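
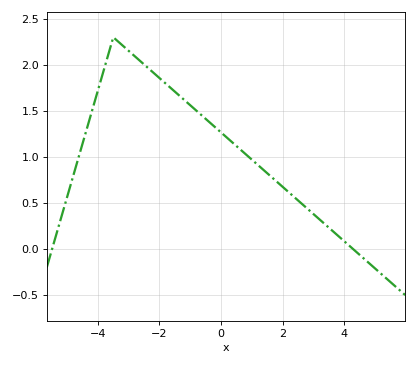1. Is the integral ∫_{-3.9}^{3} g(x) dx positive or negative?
positive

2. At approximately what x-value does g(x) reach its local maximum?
-3.5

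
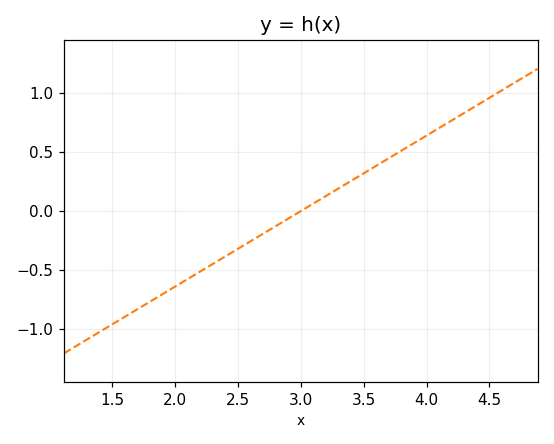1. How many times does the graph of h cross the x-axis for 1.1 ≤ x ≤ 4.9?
1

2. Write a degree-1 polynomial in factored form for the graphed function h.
y = 0.64(x - 3)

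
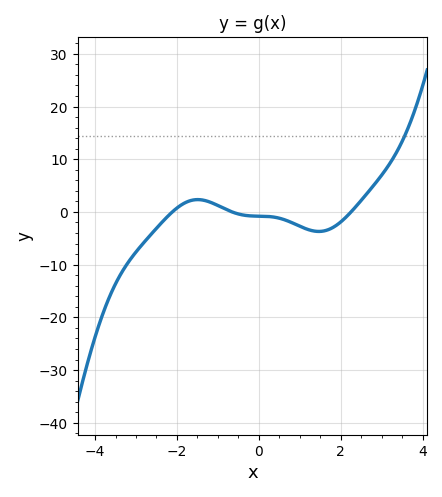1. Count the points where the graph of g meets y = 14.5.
1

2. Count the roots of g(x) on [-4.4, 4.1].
3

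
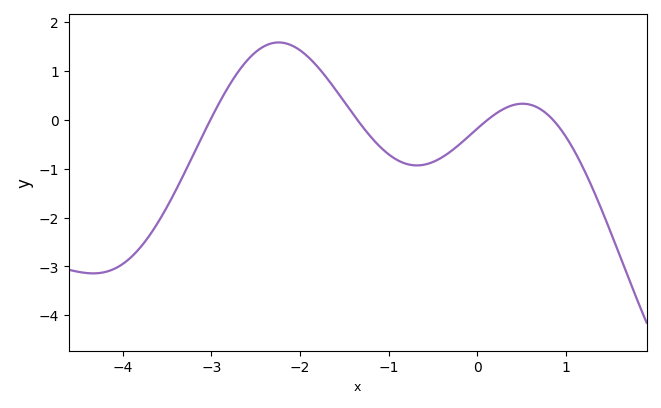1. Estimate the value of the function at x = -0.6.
-0.9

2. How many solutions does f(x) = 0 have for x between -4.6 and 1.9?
4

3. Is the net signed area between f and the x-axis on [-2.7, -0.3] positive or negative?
positive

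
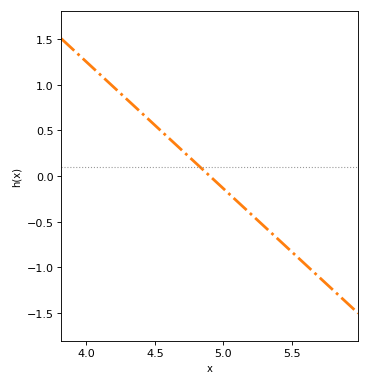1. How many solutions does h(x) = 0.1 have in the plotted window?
1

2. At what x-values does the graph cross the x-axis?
4.9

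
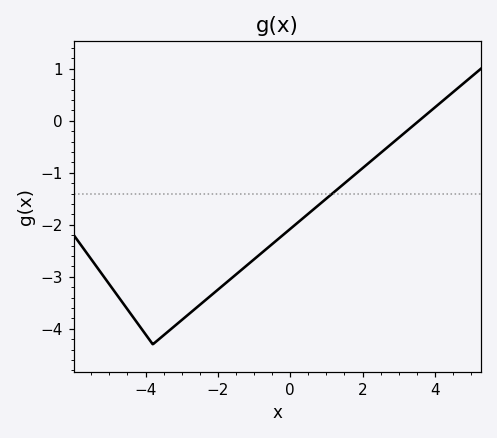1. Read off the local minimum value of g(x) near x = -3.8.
-4.3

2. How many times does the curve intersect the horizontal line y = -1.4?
1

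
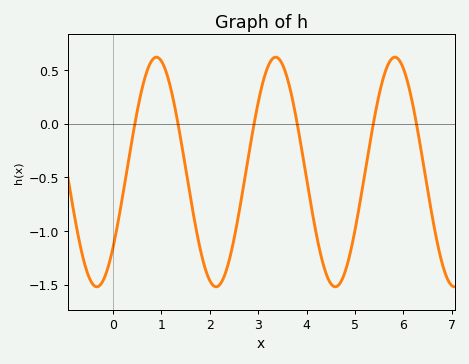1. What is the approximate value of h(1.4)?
-0.143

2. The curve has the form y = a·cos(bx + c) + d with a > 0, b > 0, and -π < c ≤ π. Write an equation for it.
y = 1.07cos(2.55x - 2.29) - 0.45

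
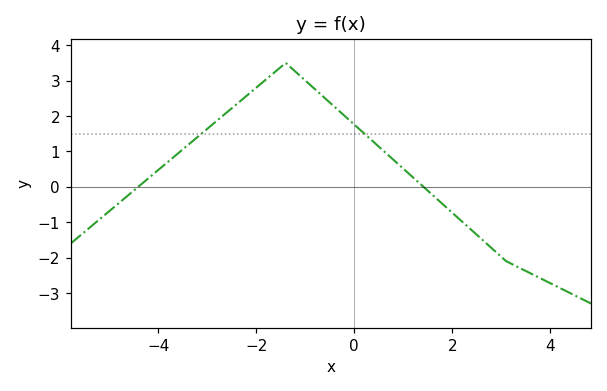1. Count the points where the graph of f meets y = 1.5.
2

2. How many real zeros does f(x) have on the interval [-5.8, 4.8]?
2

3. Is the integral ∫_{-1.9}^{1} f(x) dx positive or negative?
positive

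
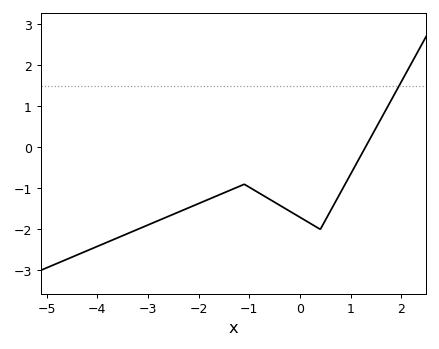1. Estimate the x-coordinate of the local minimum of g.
0.398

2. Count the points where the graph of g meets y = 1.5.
1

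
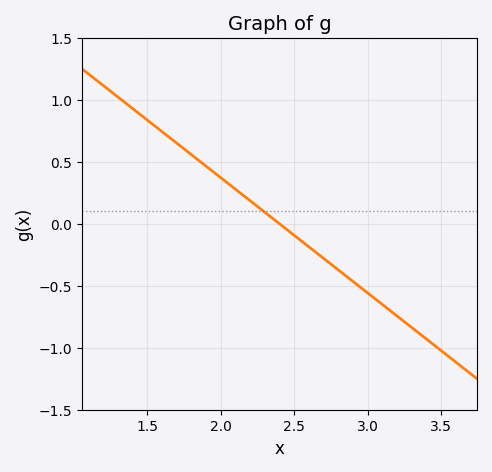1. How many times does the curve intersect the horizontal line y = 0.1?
1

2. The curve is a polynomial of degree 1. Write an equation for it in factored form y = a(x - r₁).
y = -0.93(x - 2.4)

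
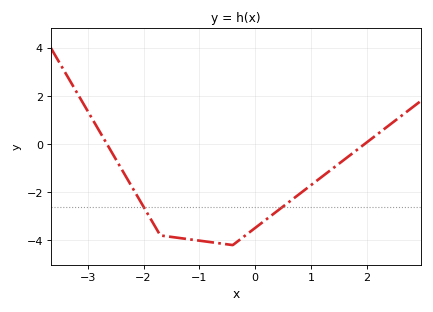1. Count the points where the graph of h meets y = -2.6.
2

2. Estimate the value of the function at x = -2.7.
0.2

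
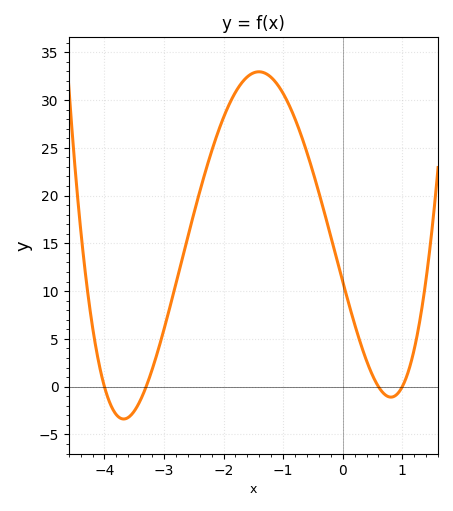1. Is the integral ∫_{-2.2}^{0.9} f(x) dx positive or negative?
positive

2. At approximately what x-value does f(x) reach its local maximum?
-1.41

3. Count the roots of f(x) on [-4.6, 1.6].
4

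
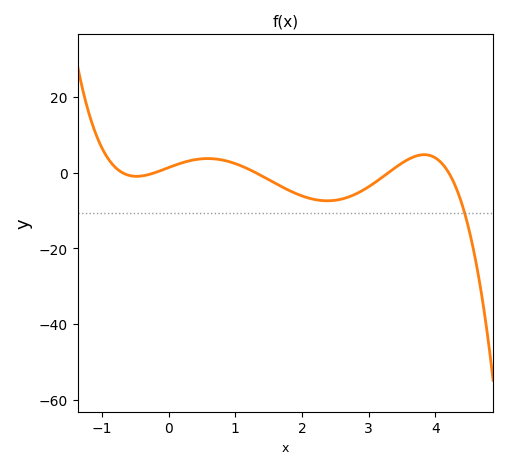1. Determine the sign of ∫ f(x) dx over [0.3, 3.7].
negative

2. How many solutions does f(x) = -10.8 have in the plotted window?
1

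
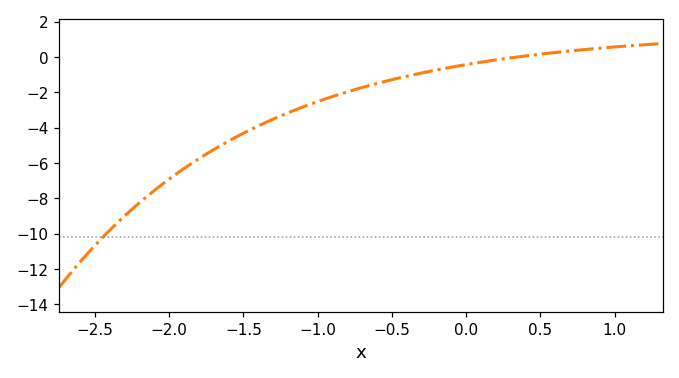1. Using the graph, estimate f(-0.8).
-2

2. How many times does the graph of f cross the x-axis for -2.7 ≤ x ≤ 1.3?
1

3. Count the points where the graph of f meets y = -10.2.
1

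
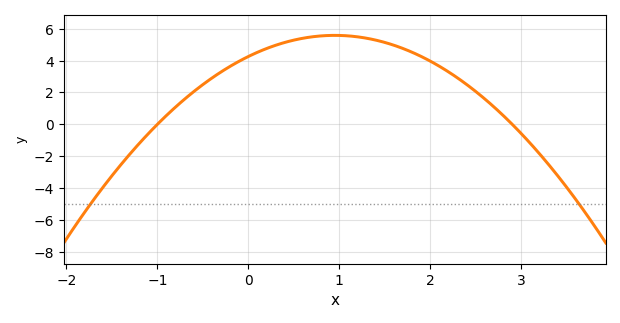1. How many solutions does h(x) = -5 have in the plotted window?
2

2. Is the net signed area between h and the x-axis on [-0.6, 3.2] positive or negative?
positive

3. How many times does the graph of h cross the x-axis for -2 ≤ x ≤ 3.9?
2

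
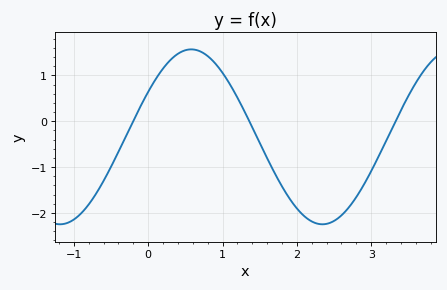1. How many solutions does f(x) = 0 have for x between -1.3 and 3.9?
3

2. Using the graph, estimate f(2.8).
-1.7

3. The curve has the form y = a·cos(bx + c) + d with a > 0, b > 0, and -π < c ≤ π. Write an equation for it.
y = 1.91cos(1.8x - 1) - 0.34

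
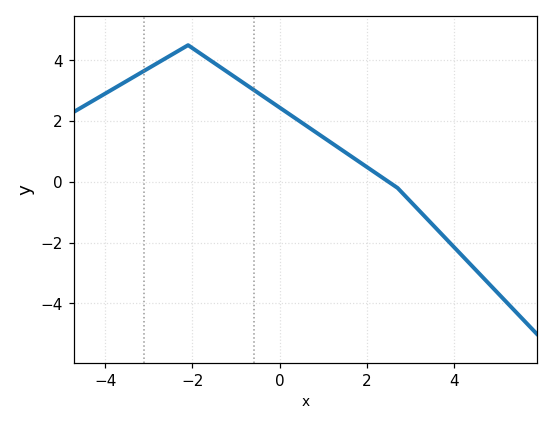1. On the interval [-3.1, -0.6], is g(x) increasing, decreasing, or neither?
neither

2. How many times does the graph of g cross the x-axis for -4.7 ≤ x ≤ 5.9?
1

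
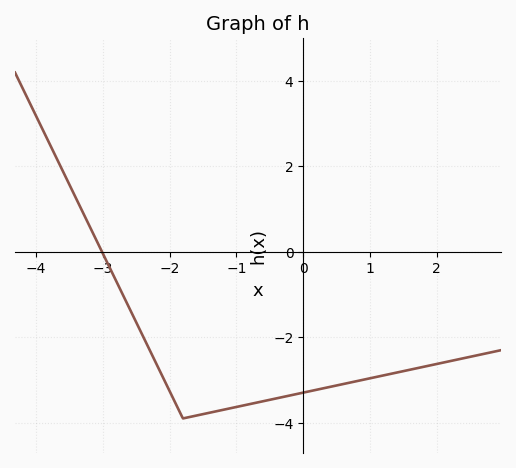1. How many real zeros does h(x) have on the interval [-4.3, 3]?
1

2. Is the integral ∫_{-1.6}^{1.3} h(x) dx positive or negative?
negative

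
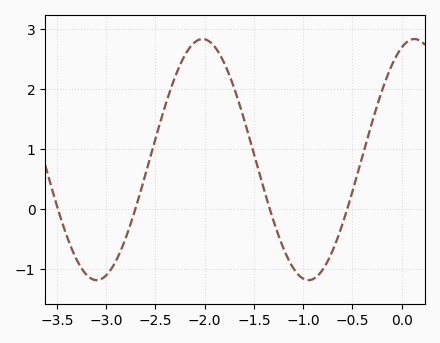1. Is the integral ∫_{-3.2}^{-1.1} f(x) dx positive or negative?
positive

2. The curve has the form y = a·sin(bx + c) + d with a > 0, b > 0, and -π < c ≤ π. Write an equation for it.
y = 2.01sin(2.9x + 1.2) + 0.83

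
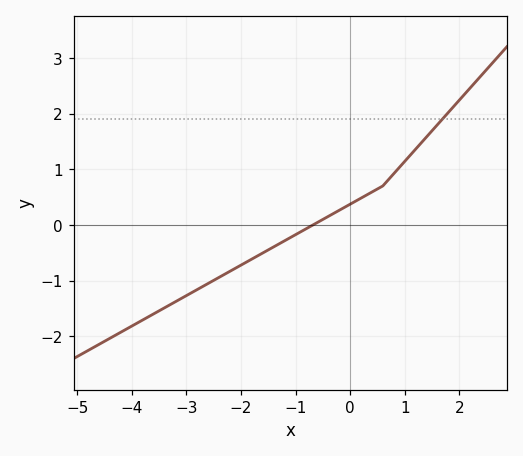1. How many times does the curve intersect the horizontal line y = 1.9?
1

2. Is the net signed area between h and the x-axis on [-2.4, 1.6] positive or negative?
positive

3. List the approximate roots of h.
-0.6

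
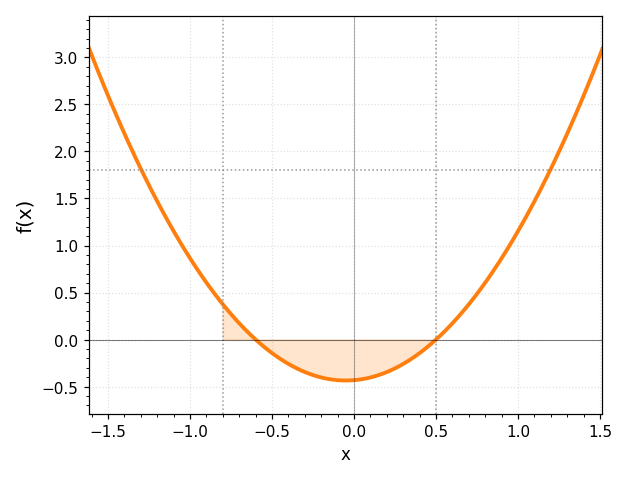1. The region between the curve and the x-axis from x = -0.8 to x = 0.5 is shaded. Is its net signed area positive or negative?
negative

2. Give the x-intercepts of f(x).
-0.6, 0.5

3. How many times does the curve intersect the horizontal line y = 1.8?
2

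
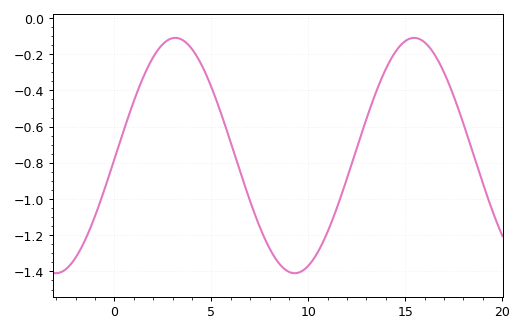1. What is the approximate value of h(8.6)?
-1.36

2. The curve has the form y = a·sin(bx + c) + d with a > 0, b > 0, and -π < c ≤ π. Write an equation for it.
y = 0.65sin(0.51x - 0.03) - 0.76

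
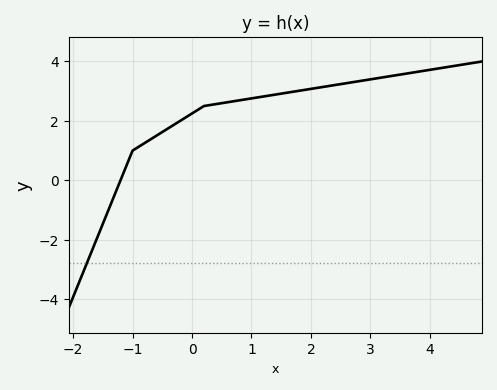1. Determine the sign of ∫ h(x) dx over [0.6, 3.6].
positive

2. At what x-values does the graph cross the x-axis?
-1.2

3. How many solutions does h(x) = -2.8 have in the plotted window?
1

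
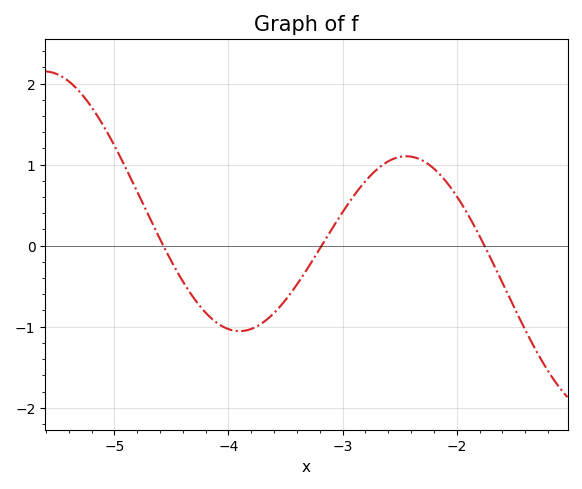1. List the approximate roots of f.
-4.57, -3.18, -1.76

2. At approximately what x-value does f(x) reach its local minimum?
-3.9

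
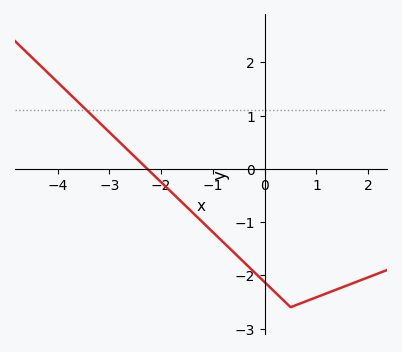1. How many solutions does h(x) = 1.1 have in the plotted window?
1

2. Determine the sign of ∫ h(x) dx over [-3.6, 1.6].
negative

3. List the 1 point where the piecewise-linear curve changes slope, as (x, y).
(0.5, -2.6)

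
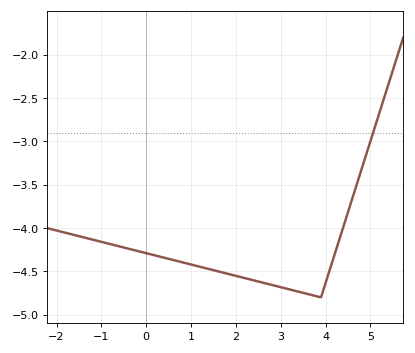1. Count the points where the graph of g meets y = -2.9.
1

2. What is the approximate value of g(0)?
-4.29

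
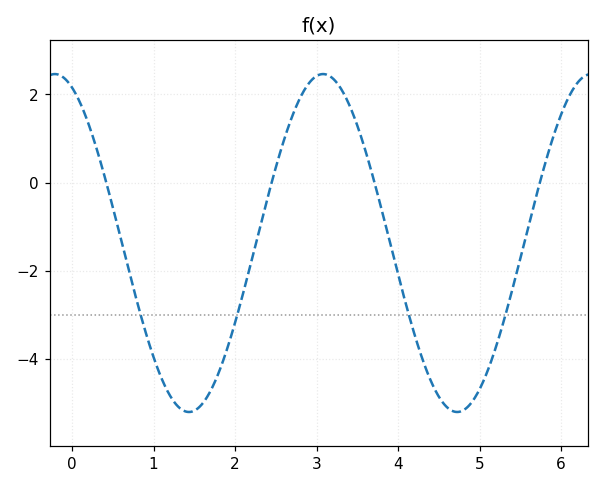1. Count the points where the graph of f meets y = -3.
4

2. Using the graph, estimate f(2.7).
1.5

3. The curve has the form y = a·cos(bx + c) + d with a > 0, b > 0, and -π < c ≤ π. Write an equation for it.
y = 3.83cos(1.91x + 0.402) - 1.37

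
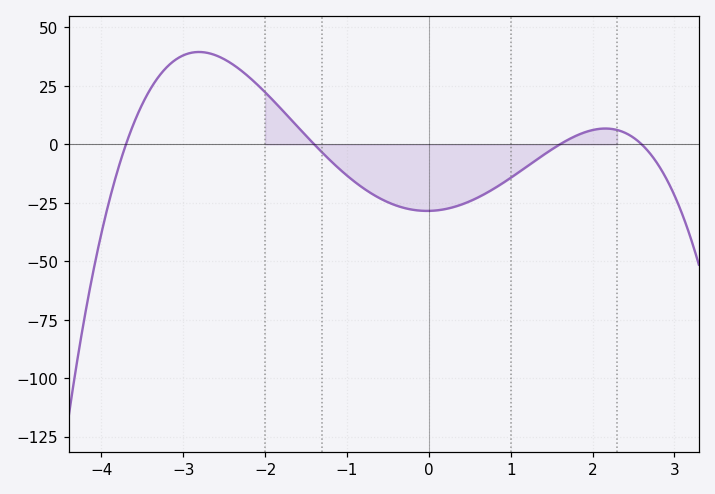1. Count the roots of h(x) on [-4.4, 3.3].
4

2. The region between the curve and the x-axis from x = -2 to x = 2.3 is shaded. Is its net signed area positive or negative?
negative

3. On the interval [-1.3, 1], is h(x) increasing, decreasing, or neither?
neither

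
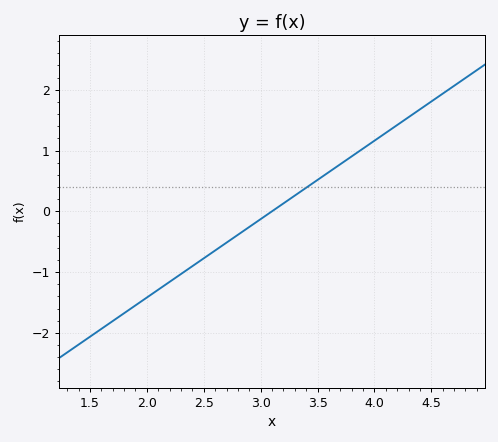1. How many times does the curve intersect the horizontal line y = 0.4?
1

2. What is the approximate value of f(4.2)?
1.42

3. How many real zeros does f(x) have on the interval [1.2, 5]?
1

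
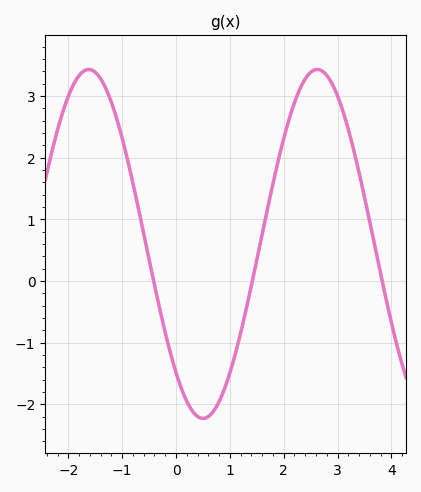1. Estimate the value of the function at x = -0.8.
1.58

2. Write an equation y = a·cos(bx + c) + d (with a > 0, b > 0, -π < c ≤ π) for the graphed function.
y = 2.83cos(1.48x + 2.4) + 0.6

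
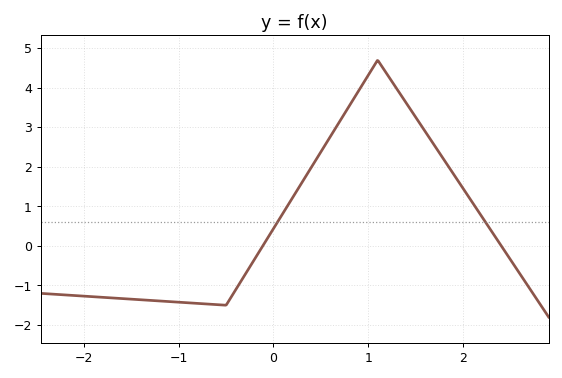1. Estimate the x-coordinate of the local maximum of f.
1.1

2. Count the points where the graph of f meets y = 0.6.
2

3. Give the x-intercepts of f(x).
-0.1, 2.4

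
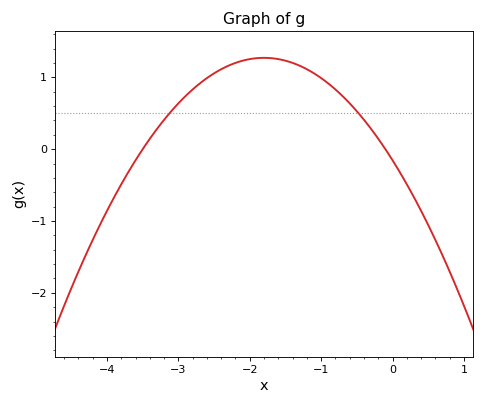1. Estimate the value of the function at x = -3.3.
0.282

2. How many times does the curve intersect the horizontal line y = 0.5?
2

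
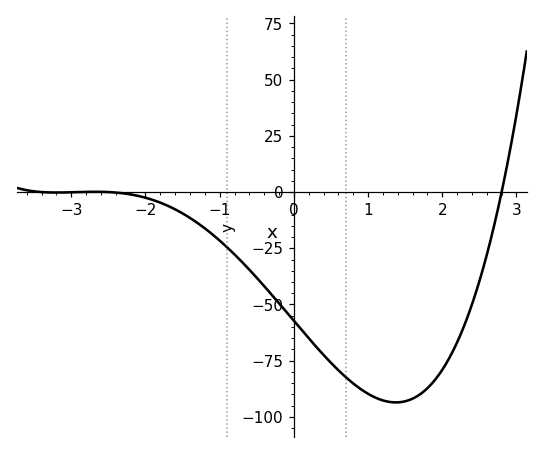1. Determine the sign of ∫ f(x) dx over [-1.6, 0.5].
negative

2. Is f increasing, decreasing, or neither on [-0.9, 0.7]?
decreasing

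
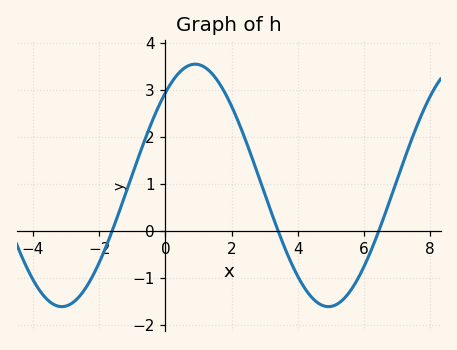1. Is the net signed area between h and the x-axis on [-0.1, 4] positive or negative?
positive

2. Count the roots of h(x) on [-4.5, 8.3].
3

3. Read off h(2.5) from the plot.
1.8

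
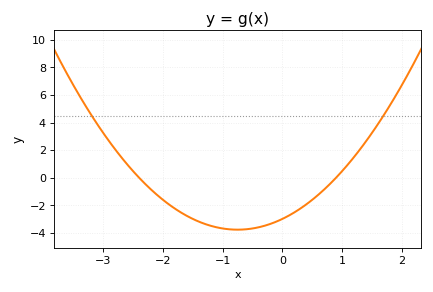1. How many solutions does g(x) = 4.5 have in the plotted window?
2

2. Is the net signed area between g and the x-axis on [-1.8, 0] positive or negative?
negative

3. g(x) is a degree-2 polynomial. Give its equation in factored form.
y = 1.38(x + 2.4)(x - 0.9)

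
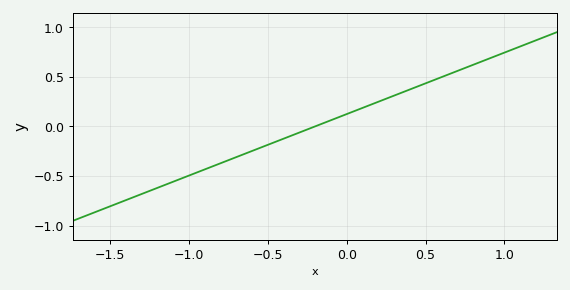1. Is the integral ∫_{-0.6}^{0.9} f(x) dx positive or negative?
positive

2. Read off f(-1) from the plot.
-0.496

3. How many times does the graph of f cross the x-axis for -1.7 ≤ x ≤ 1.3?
1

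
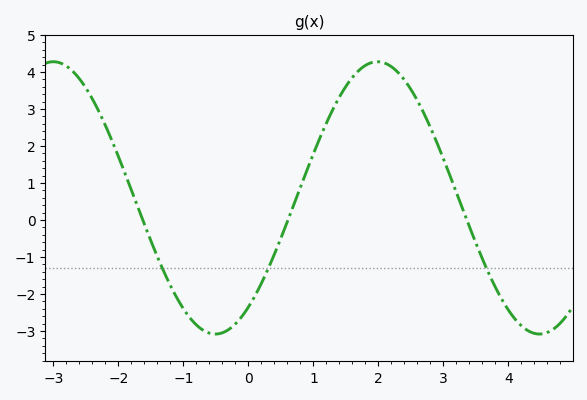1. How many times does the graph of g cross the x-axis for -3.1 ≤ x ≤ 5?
3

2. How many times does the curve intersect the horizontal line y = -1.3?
3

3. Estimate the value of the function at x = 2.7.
2.9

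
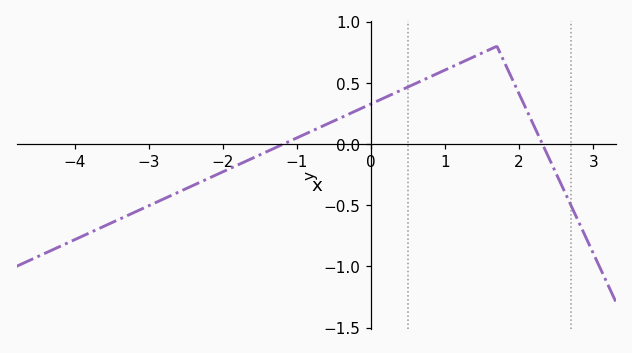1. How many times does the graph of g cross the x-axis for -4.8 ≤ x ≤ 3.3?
2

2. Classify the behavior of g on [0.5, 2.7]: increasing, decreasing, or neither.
neither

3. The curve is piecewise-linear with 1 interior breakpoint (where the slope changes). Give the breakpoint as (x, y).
(1.7, 0.8)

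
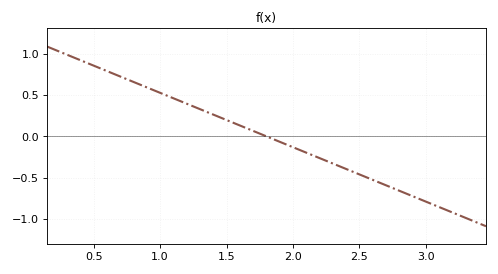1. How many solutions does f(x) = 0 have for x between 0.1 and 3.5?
1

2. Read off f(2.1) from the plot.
-0.2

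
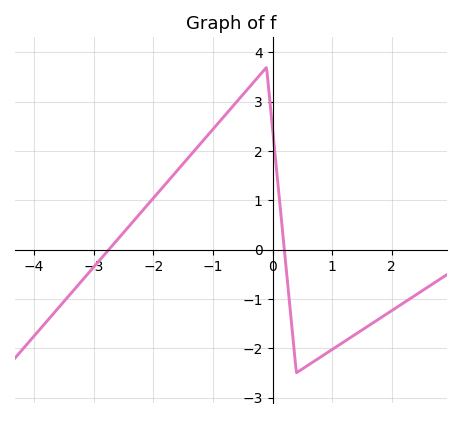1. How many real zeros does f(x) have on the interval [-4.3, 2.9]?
2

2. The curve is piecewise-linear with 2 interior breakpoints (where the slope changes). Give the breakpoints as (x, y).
(-0.1, 3.7); (0.4, -2.5)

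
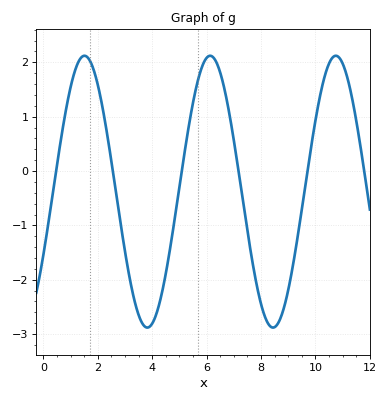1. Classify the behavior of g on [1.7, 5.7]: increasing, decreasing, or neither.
neither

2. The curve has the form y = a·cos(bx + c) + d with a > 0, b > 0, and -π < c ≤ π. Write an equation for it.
y = 2.5cos(1.4x - 2.1) - 0.38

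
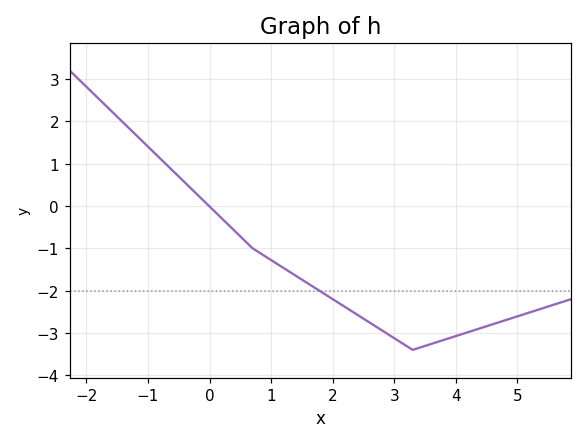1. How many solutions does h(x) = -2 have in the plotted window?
1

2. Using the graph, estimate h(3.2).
-3.3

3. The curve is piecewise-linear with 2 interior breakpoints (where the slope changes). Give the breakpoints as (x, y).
(0.7, -1); (3.3, -3.4)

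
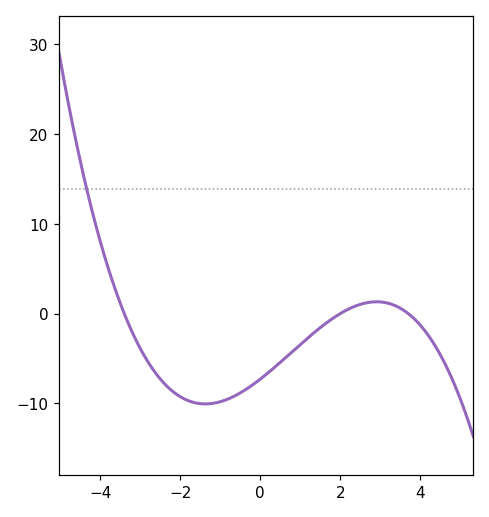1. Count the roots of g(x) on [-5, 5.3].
3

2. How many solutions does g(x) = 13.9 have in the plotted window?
1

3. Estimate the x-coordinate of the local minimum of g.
-1.4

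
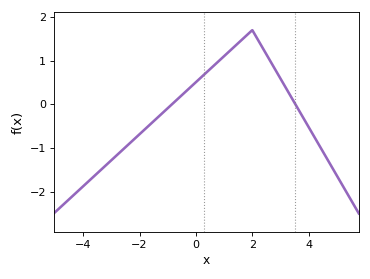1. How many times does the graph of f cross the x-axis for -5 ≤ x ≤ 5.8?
2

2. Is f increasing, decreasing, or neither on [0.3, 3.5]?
neither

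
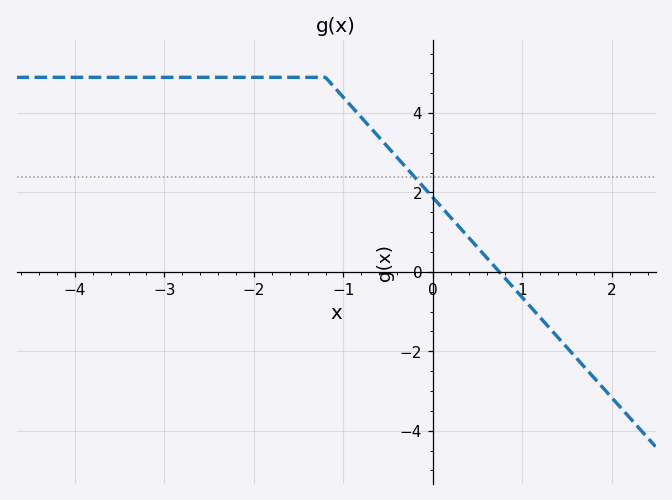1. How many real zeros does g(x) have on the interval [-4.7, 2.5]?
1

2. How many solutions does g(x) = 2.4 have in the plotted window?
1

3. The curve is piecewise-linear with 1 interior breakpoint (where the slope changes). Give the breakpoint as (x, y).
(-1.2, 4.9)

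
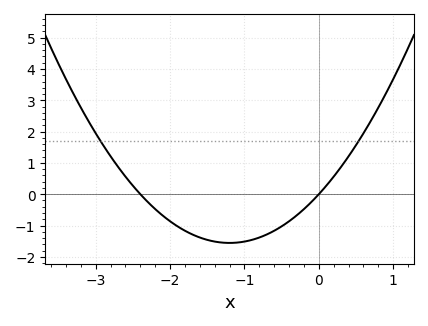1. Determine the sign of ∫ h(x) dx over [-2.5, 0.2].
negative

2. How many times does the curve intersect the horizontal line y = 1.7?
2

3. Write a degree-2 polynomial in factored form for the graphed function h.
y = 1.08(x + 2.4)(x - 0)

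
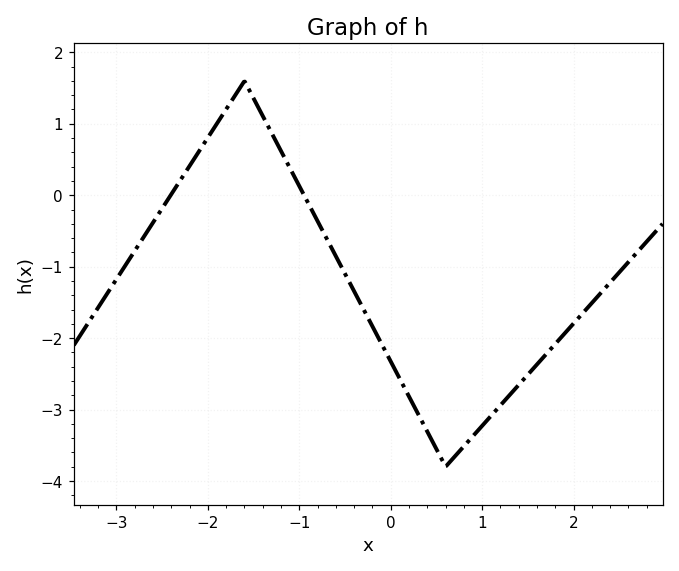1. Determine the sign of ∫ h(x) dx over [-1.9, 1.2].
negative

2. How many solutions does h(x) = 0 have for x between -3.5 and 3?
2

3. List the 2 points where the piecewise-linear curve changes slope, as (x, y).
(-1.6, 1.6); (0.6, -3.8)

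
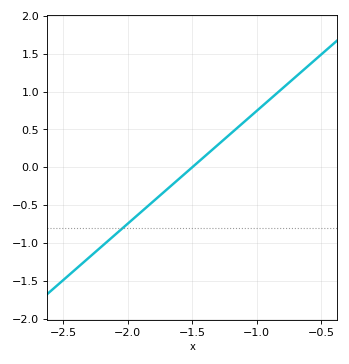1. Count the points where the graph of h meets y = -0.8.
1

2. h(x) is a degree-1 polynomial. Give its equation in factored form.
y = 1.49(x + 1.5)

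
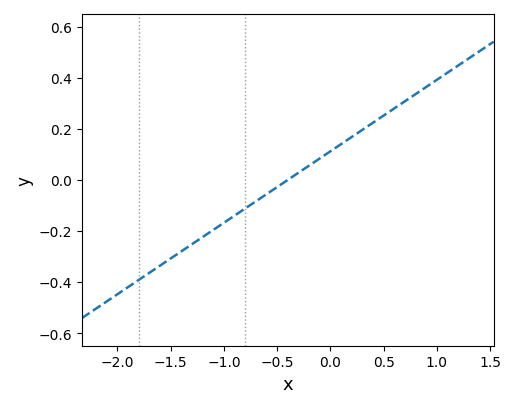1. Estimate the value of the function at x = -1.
-0.168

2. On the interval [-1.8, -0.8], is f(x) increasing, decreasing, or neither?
increasing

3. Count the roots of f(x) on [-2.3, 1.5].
1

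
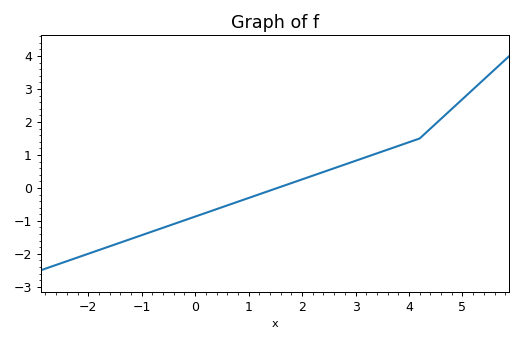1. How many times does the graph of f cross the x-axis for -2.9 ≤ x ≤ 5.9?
1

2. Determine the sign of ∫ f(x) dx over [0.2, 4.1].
positive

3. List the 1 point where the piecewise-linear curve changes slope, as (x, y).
(4.2, 1.5)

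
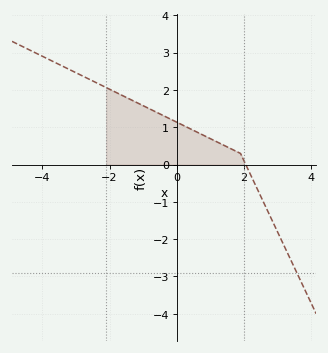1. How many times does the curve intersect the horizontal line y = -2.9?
1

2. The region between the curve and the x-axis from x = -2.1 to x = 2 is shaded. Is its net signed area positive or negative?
positive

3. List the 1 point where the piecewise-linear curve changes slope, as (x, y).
(1.9, 0.3)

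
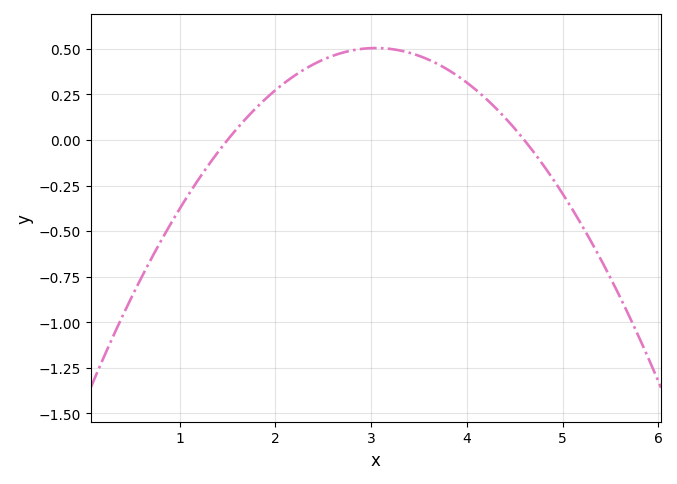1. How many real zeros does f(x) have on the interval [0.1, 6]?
2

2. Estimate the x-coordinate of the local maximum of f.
3.05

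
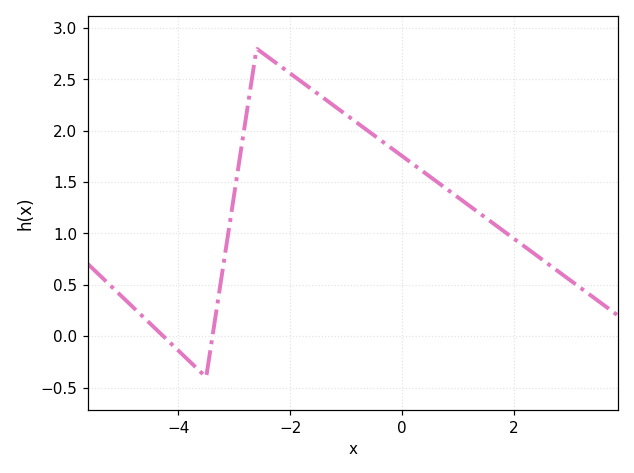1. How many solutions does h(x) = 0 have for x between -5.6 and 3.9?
2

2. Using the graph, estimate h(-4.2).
-0.05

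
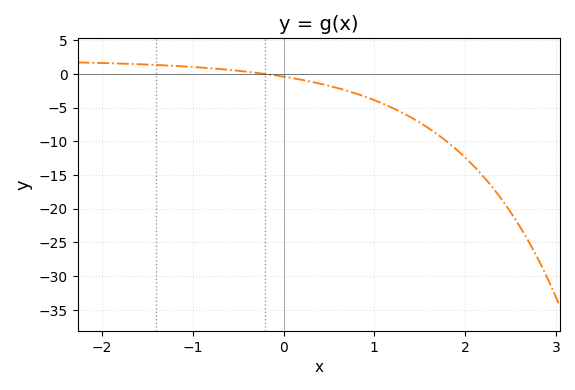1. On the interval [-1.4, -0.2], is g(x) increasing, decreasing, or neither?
decreasing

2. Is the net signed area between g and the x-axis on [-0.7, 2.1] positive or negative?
negative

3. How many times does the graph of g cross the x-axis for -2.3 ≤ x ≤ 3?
1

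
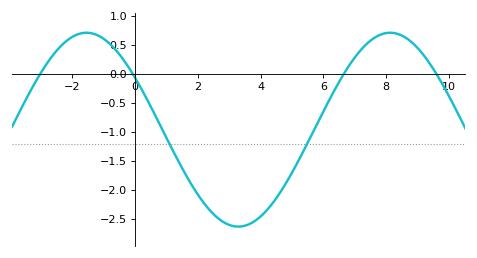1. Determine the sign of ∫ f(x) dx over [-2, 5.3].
negative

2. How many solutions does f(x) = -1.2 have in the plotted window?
2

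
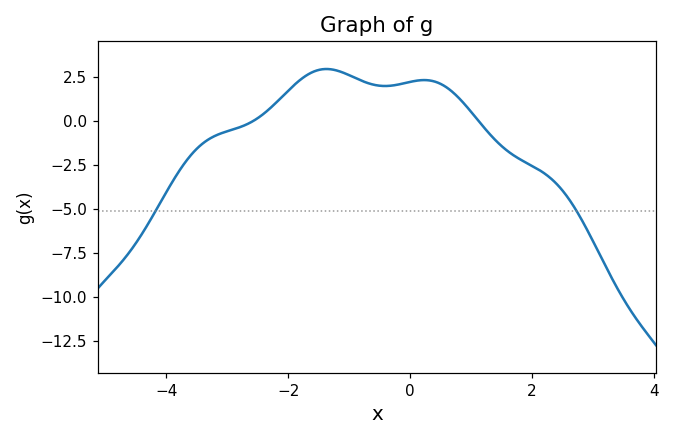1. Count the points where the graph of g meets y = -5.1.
2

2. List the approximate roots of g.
-2.6, 1.2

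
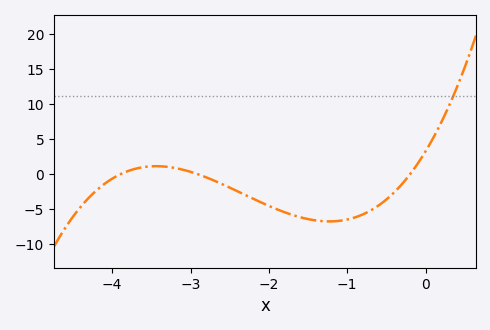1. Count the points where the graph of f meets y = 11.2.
1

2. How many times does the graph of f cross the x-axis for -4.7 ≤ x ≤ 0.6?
3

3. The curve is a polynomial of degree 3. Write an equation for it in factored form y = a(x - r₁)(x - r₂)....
y = 1.46(x + 3.9)(x + 2.9)(x + 0.2)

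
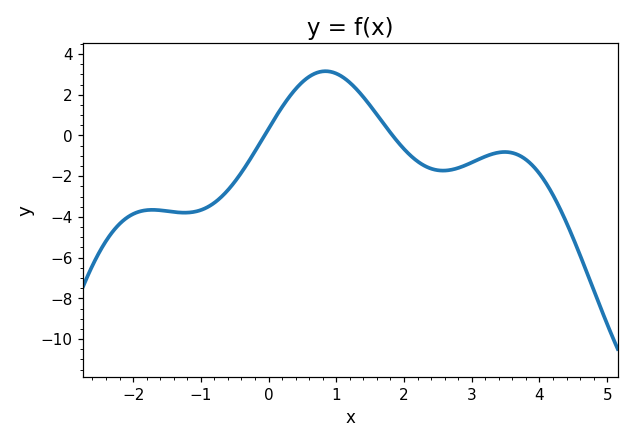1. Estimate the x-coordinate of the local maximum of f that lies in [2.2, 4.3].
3.49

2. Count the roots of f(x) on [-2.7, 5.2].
2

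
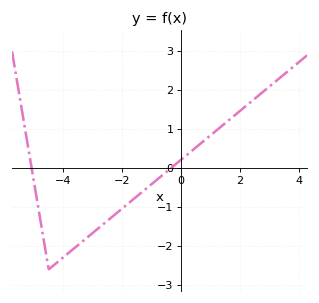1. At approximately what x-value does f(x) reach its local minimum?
-4.4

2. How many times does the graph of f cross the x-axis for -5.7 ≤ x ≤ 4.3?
2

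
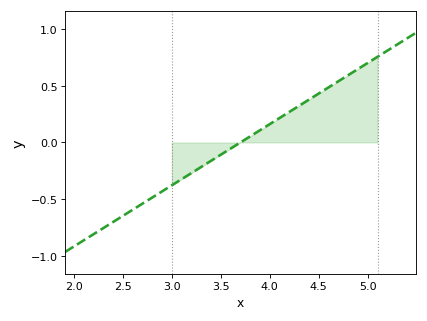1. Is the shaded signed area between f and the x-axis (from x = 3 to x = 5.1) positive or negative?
positive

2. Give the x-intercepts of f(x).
3.7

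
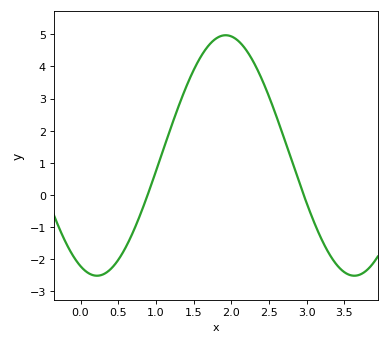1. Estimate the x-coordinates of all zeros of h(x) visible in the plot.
0.89, 2.96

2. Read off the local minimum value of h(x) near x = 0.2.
-2.51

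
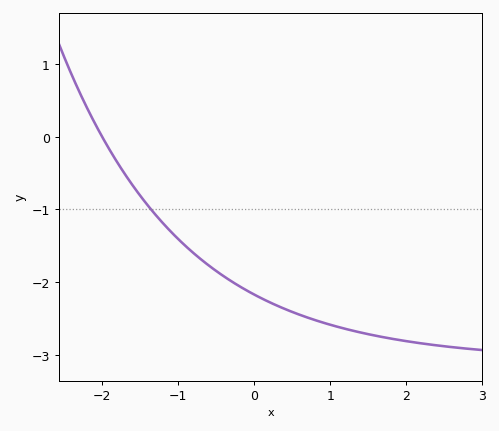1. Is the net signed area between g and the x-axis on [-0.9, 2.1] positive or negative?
negative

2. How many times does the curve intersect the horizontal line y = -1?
1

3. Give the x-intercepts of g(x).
-2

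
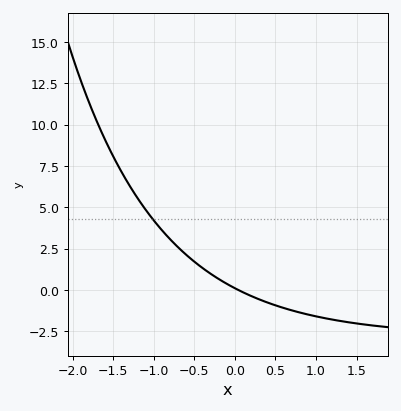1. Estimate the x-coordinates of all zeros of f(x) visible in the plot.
0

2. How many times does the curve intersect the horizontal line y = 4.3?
1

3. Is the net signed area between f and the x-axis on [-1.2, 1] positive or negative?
positive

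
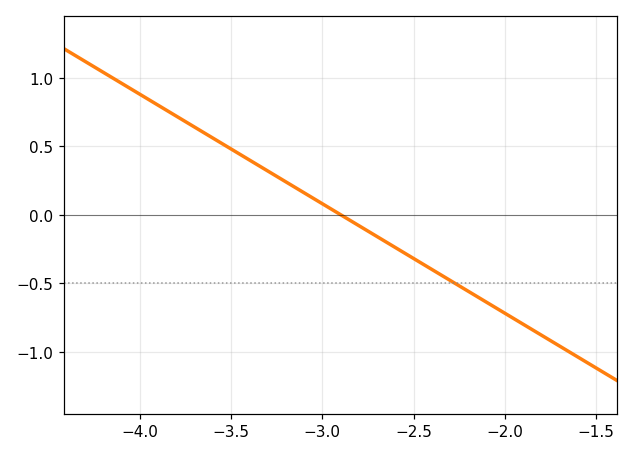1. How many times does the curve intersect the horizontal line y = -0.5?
1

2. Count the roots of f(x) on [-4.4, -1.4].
1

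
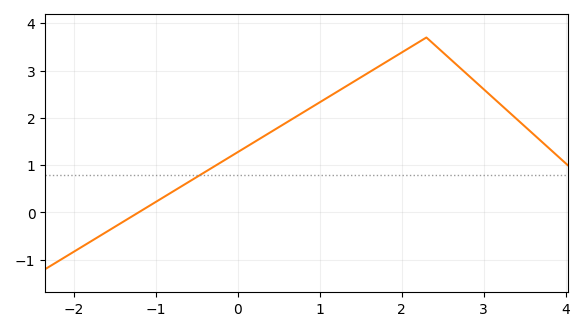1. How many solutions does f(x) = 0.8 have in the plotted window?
1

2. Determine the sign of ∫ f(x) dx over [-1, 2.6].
positive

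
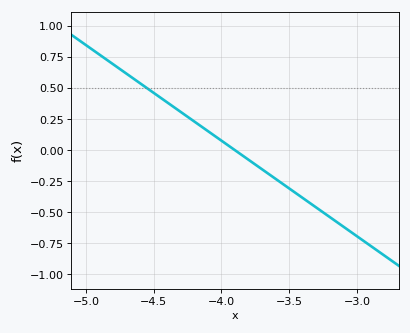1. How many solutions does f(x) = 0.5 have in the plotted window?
1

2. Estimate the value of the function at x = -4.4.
0.385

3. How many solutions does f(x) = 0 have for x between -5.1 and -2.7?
1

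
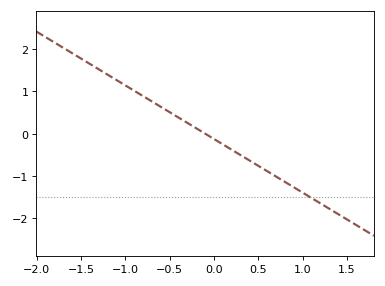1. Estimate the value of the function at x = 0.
-0.1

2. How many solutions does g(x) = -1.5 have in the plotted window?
1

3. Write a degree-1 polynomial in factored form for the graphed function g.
y = -1.27(x + 0.1)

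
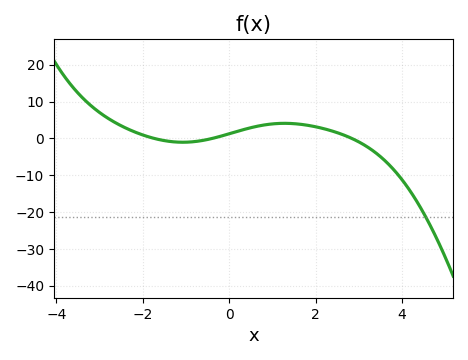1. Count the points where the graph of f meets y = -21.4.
1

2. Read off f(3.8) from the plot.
-8.36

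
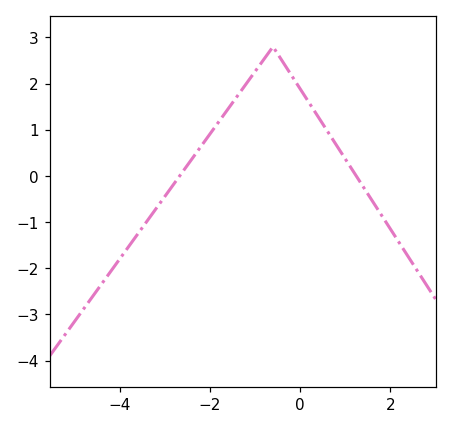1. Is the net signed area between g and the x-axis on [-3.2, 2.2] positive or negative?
positive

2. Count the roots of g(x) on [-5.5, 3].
2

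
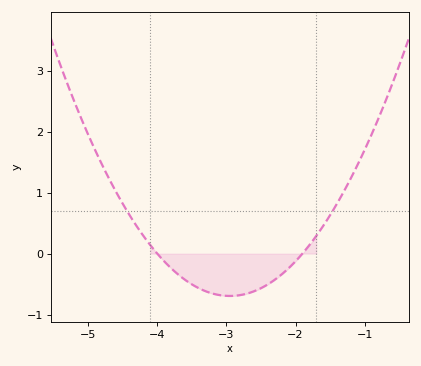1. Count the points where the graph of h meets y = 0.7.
2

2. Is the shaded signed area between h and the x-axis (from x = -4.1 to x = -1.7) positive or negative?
negative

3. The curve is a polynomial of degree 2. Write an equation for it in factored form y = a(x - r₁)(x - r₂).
y = 0.63(x + 4)(x + 1.9)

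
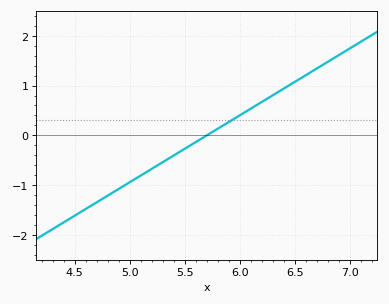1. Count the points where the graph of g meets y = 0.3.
1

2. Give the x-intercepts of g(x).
5.7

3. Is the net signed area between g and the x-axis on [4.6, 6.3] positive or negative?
negative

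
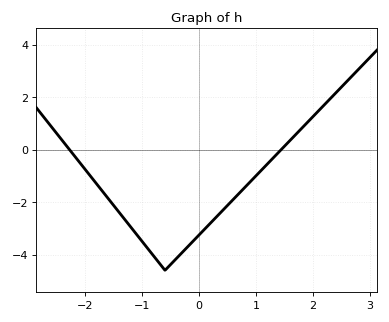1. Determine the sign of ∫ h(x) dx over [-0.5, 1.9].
negative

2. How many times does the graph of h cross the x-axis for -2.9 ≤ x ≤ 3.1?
2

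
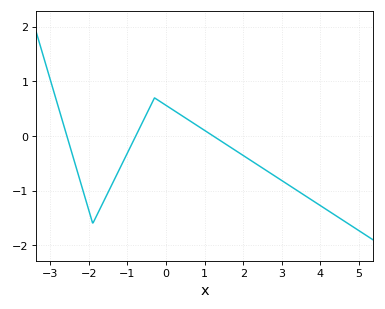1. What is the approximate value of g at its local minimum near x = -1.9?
-1.6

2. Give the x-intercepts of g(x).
-2.6, -0.8, 1.2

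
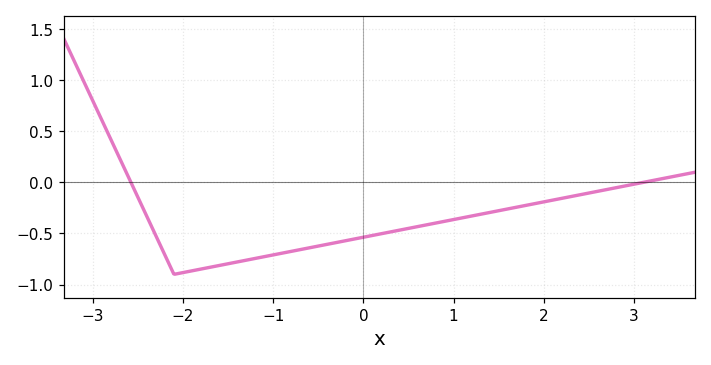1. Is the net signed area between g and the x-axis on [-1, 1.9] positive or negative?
negative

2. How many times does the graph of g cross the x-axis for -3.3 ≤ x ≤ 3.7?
2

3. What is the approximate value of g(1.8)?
-0.25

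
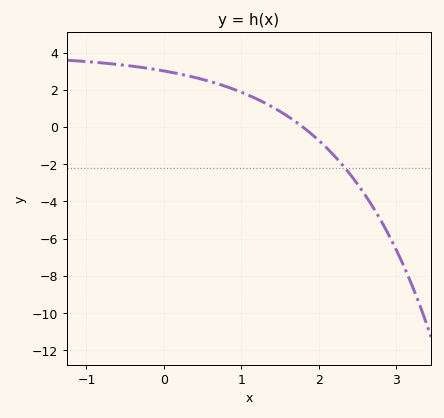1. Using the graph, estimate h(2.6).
-3.6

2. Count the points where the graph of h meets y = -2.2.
1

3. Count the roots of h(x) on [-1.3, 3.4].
1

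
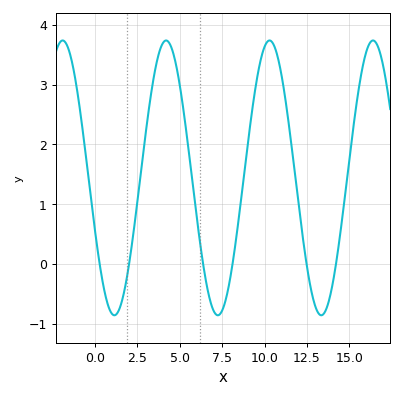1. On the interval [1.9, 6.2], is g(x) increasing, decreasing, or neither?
neither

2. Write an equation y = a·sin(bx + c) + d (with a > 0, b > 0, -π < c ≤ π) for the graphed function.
y = 2.3sin(1.03x - 2.75) + 1.44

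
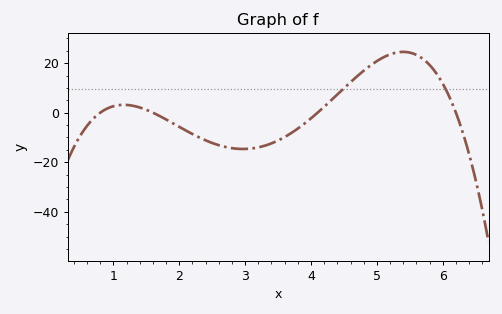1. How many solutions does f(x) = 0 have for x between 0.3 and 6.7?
4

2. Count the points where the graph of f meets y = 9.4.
2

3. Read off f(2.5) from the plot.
-12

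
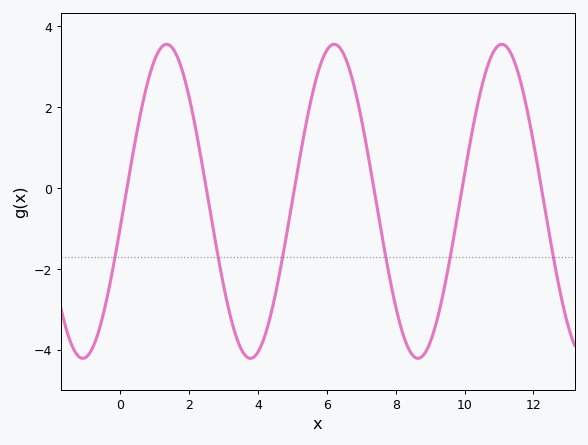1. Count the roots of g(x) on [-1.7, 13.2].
6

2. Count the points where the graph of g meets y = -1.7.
6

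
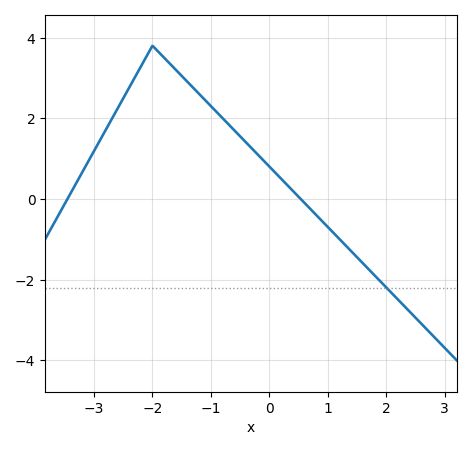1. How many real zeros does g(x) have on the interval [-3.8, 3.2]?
2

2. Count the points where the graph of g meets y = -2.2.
1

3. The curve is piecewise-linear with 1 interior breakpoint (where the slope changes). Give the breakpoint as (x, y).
(-2, 3.8)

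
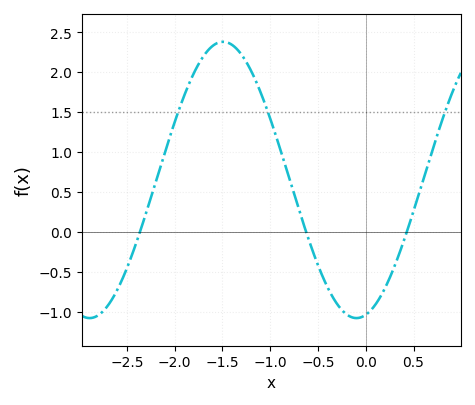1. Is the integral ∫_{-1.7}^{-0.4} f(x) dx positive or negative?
positive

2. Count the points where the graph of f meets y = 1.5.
3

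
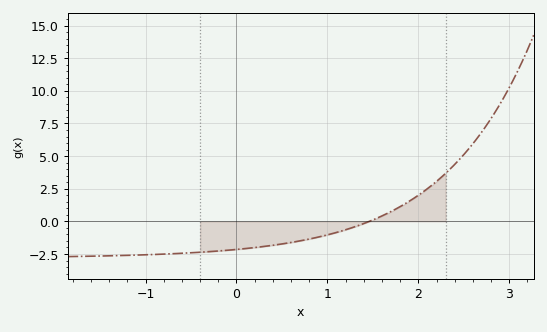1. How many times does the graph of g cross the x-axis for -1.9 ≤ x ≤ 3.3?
1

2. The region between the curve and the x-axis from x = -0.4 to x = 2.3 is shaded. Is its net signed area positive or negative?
negative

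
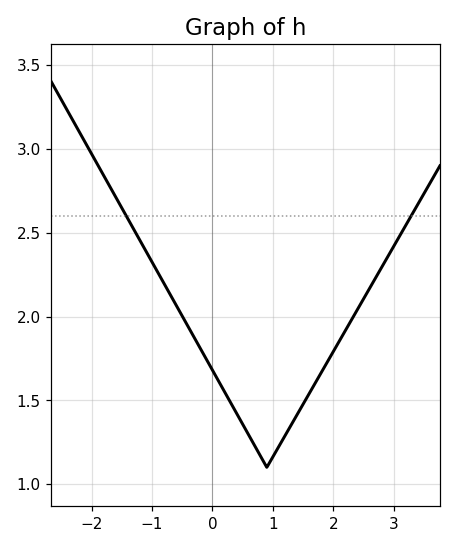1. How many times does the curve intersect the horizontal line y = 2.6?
2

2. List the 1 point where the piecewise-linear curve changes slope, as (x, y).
(0.9, 1.1)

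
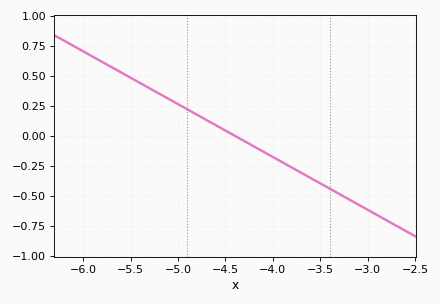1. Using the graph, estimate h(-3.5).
-0.4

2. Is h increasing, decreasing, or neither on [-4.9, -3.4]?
decreasing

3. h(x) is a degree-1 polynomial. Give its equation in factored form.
y = -0.44(x + 4.4)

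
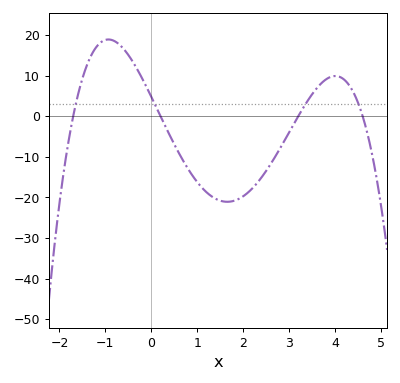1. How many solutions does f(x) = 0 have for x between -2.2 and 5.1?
4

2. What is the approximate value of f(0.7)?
-11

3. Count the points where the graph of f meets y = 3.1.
4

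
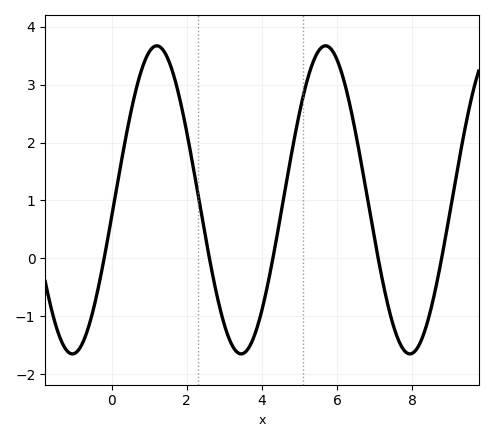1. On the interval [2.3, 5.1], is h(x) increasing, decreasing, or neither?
neither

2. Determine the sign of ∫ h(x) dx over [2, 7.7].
positive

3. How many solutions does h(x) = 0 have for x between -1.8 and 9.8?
5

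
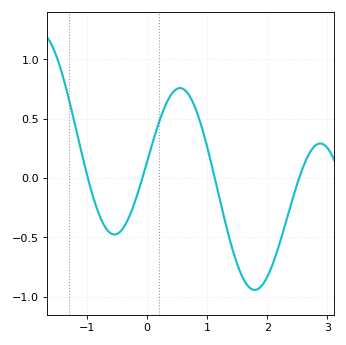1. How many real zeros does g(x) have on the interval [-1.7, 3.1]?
4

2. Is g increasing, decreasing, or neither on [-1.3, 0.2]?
neither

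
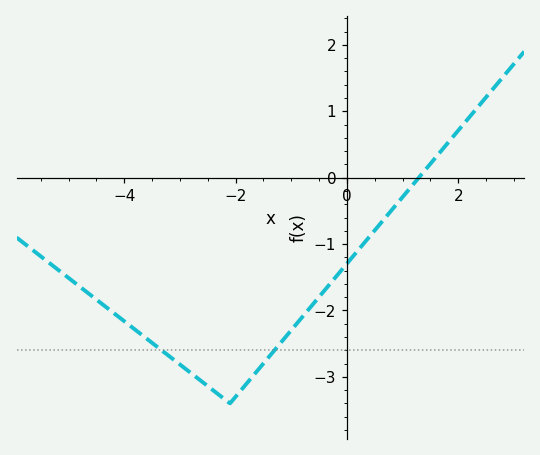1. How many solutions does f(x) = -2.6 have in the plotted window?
2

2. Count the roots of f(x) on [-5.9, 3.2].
1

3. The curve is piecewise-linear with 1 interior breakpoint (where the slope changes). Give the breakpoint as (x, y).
(-2.1, -3.4)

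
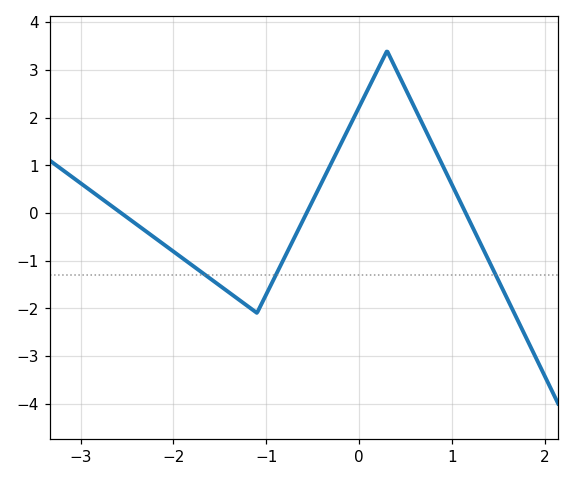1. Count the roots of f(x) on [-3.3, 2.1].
3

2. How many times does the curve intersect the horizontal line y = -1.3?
3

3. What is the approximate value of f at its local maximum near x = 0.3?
3.4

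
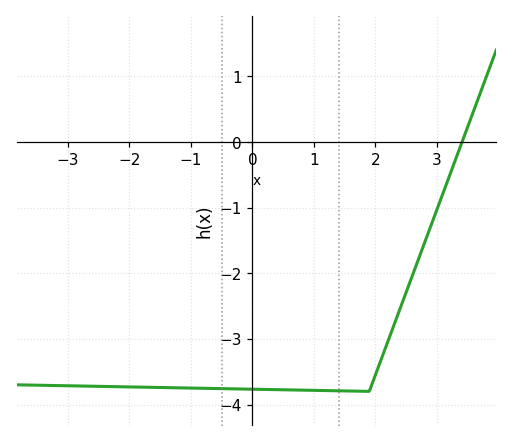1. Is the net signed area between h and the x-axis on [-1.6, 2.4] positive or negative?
negative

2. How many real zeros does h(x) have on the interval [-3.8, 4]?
1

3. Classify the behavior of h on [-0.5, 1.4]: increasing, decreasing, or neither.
decreasing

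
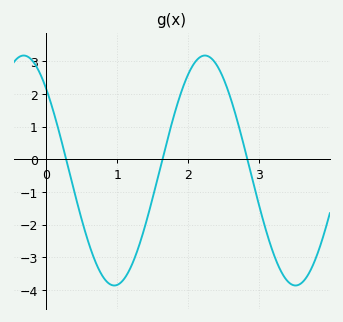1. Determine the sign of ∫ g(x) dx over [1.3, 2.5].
positive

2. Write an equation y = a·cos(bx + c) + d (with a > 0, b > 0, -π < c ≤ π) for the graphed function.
y = 3.52cos(2.46x + 0.79) - 0.34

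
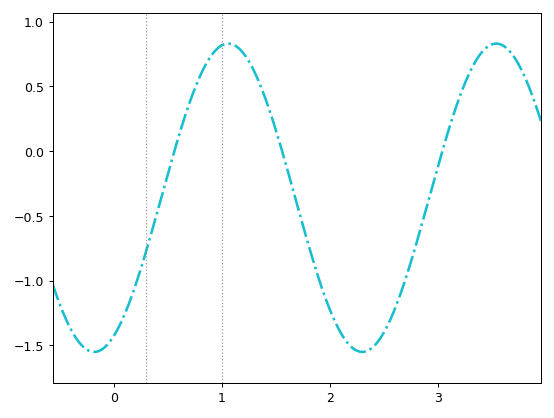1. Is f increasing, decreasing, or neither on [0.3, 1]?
increasing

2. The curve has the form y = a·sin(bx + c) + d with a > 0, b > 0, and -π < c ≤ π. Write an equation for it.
y = 1.19sin(2.5x - 1.1) - 0.36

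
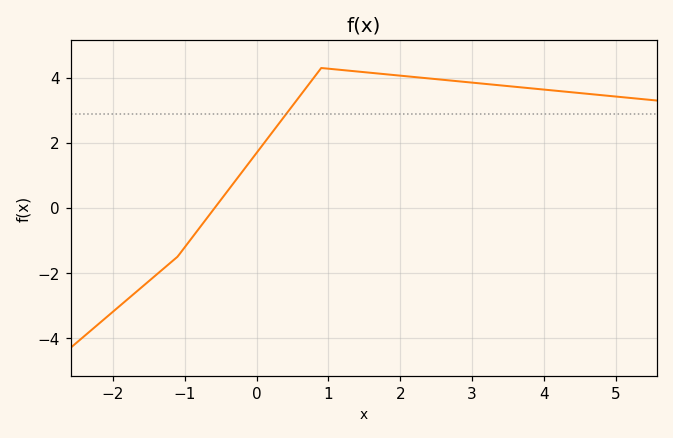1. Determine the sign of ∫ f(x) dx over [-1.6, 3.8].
positive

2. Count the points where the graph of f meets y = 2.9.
1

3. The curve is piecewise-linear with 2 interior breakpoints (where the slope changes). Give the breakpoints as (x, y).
(-1.1, -1.5); (0.9, 4.3)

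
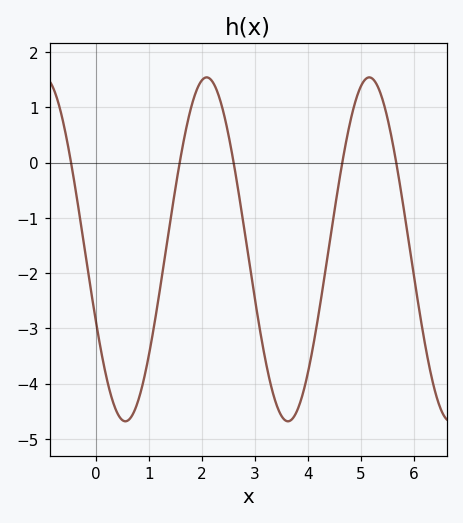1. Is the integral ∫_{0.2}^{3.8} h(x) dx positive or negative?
negative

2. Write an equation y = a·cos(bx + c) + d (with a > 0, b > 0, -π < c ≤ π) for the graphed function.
y = 3.11cos(2x + 2) - 1.57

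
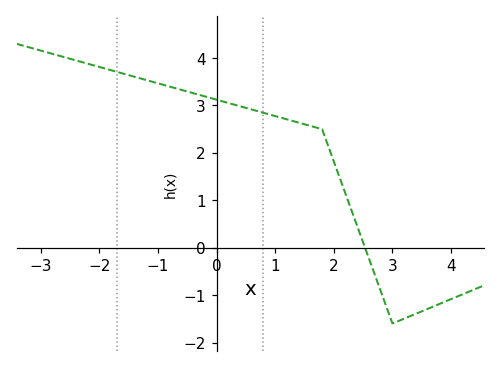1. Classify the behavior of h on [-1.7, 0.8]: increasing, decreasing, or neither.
decreasing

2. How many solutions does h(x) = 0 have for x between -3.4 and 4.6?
1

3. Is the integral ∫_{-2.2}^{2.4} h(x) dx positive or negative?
positive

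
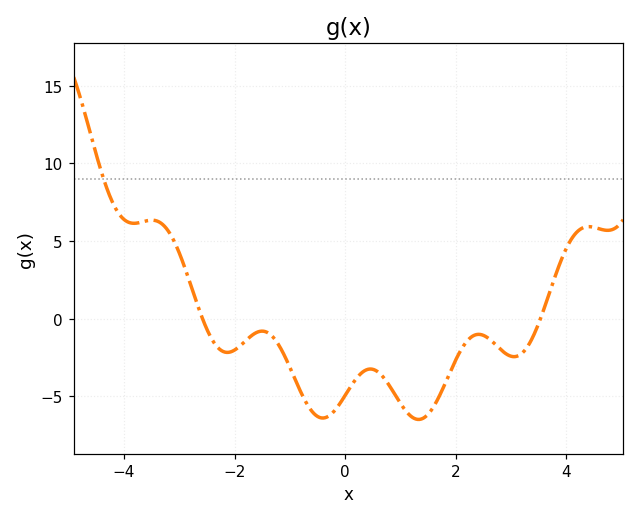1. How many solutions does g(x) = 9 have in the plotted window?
1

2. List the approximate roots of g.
-2.58, 3.53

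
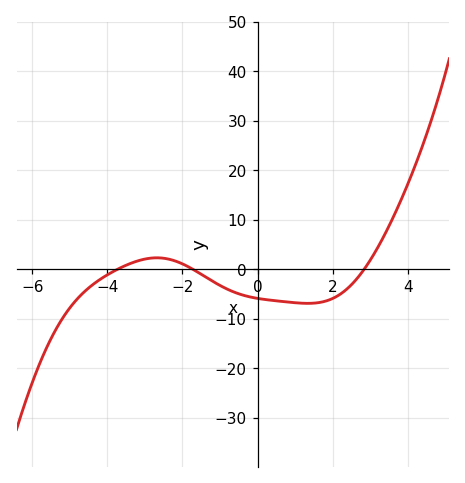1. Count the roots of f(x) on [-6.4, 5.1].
3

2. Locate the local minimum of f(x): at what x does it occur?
1.4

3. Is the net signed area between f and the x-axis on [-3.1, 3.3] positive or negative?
negative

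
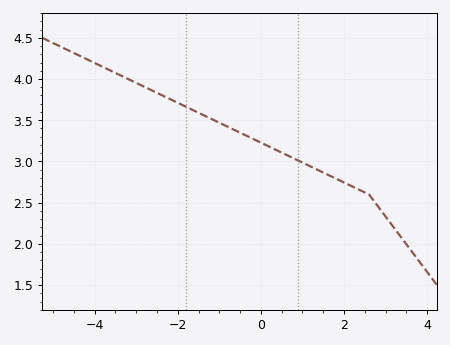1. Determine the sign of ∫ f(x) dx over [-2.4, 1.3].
positive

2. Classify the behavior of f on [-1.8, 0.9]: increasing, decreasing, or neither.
decreasing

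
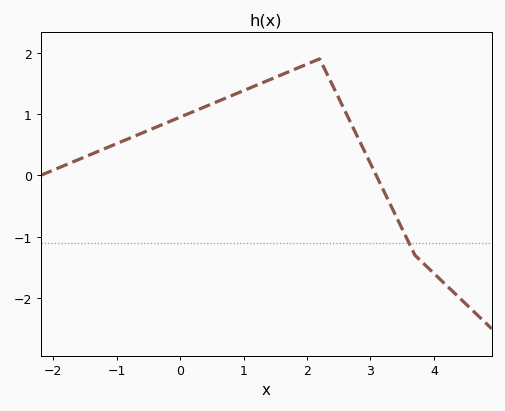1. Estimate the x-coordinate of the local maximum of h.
2.2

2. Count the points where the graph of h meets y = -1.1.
1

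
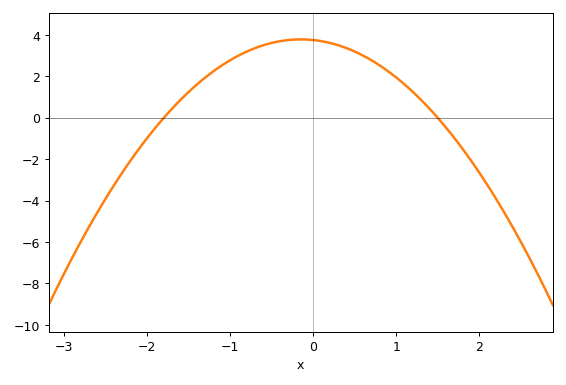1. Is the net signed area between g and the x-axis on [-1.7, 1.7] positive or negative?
positive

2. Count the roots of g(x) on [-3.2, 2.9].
2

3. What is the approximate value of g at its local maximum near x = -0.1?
3.8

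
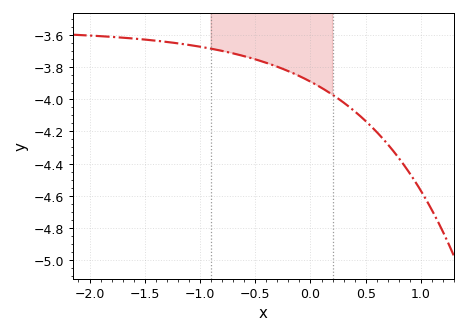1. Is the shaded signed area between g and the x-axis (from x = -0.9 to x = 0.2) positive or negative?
negative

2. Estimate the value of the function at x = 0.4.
-4.07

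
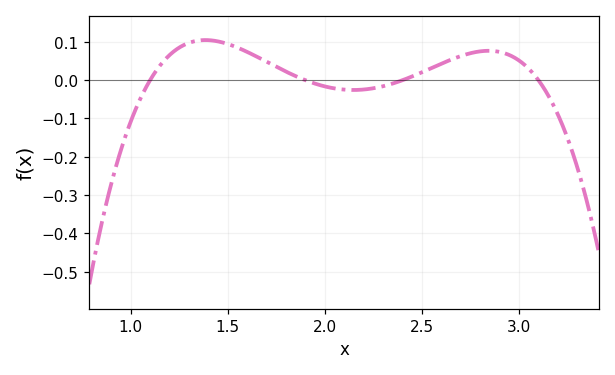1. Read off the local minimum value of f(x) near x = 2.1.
-0.026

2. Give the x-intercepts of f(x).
1.1, 1.9, 2.4, 3.1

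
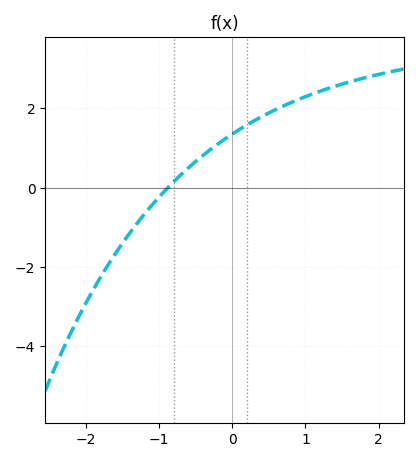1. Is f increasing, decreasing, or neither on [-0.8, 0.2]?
increasing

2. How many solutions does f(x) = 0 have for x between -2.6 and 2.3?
1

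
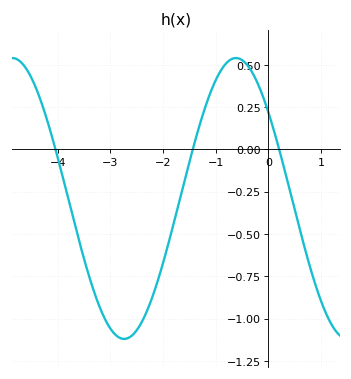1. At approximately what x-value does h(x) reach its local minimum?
-2.74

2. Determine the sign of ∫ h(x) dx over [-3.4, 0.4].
negative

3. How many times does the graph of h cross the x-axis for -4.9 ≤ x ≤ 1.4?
3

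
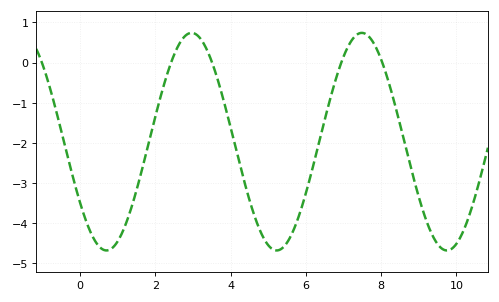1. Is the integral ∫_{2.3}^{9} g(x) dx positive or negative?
negative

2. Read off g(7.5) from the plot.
0.7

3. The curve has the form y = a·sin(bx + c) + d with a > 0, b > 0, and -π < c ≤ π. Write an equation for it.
y = 2.71sin(1.4x - 2.6) - 1.97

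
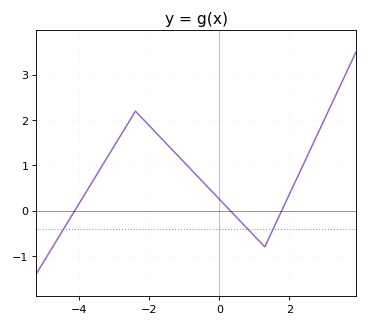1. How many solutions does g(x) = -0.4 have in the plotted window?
3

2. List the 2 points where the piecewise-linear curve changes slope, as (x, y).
(-2.4, 2.2); (1.3, -0.8)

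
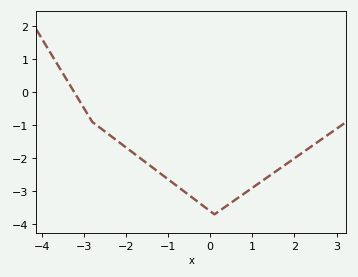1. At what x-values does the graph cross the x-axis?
-3.23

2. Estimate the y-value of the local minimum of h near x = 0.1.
-3.7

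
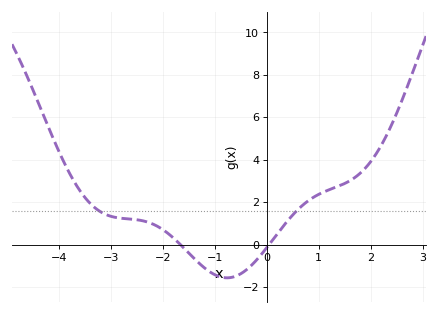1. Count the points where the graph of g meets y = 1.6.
2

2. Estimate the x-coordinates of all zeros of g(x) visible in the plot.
-1.66, 0.04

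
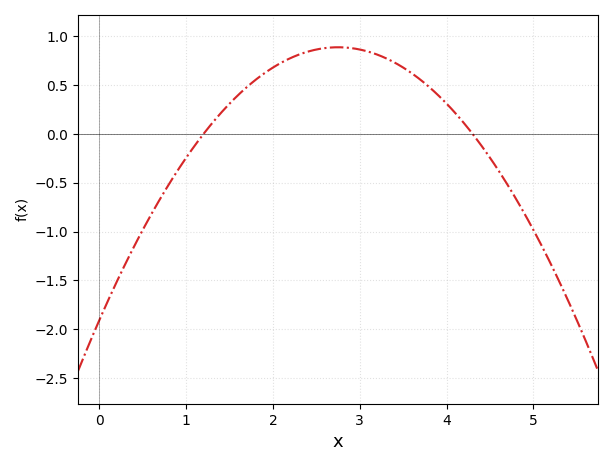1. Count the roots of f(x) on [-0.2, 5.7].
2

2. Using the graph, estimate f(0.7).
-0.666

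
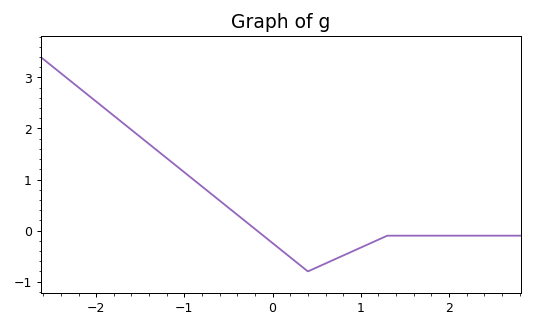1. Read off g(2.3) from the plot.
-0.1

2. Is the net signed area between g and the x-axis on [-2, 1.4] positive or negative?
positive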